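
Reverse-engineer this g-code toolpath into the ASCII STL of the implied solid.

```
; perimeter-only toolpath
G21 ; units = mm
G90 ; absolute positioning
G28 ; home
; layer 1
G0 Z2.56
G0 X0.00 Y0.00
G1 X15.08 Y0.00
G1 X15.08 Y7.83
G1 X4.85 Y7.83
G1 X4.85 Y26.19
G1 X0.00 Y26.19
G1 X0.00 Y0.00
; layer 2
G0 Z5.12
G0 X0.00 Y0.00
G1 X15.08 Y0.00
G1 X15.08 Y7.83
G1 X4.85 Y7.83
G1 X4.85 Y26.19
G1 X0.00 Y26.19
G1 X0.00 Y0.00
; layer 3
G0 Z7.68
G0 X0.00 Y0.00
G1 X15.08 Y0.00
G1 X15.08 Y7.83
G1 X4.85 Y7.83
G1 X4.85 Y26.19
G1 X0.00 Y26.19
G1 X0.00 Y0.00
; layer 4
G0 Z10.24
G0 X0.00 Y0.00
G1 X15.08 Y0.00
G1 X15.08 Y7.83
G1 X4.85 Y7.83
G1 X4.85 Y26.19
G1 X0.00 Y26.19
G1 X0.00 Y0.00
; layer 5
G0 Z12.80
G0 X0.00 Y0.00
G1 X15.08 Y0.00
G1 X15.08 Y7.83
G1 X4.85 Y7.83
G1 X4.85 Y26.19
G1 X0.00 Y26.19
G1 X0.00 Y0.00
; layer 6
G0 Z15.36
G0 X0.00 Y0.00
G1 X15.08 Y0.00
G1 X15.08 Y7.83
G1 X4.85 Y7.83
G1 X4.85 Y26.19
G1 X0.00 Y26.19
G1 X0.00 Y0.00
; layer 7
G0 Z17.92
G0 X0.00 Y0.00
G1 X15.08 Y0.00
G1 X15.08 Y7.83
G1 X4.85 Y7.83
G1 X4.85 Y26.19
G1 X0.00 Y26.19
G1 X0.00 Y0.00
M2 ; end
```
solid part
  facet normal 0.0000 0.0000 -1.0000
    outer loop
      vertex 15.08 7.83 0.00
      vertex 15.08 0.00 0.00
      vertex 0.00 0.00 0.00
    endloop
  endfacet
  facet normal 0.0000 0.0000 -1.0000
    outer loop
      vertex 4.85 7.83 0.00
      vertex 15.08 7.83 0.00
      vertex 0.00 0.00 0.00
    endloop
  endfacet
  facet normal 0.0000 0.0000 -1.0000
    outer loop
      vertex 4.85 26.19 0.00
      vertex 4.85 7.83 0.00
      vertex 0.00 0.00 0.00
    endloop
  endfacet
  facet normal 0.0000 0.0000 -1.0000
    outer loop
      vertex 0.00 26.19 0.00
      vertex 4.85 26.19 0.00
      vertex 0.00 0.00 0.00
    endloop
  endfacet
  facet normal 0.0000 0.0000 1.0000
    outer loop
      vertex 0.00 0.00 17.92
      vertex 15.08 0.00 17.92
      vertex 15.08 7.83 17.92
    endloop
  endfacet
  facet normal 0.0000 0.0000 1.0000
    outer loop
      vertex 0.00 0.00 17.92
      vertex 15.08 7.83 17.92
      vertex 4.85 7.83 17.92
    endloop
  endfacet
  facet normal 0.0000 0.0000 1.0000
    outer loop
      vertex 0.00 0.00 17.92
      vertex 4.85 7.83 17.92
      vertex 4.85 26.19 17.92
    endloop
  endfacet
  facet normal 0.0000 0.0000 1.0000
    outer loop
      vertex 0.00 0.00 17.92
      vertex 4.85 26.19 17.92
      vertex 0.00 26.19 17.92
    endloop
  endfacet
  facet normal 0.0000 -1.0000 0.0000
    outer loop
      vertex 0.00 0.00 0.00
      vertex 15.08 0.00 0.00
      vertex 15.08 0.00 17.92
    endloop
  endfacet
  facet normal 0.0000 -1.0000 0.0000
    outer loop
      vertex 0.00 0.00 0.00
      vertex 15.08 0.00 17.92
      vertex 0.00 0.00 17.92
    endloop
  endfacet
  facet normal 1.0000 0.0000 0.0000
    outer loop
      vertex 15.08 0.00 0.00
      vertex 15.08 7.83 0.00
      vertex 15.08 7.83 17.92
    endloop
  endfacet
  facet normal 1.0000 0.0000 0.0000
    outer loop
      vertex 15.08 0.00 0.00
      vertex 15.08 7.83 17.92
      vertex 15.08 0.00 17.92
    endloop
  endfacet
  facet normal 0.0000 1.0000 0.0000
    outer loop
      vertex 15.08 7.83 0.00
      vertex 4.85 7.83 0.00
      vertex 4.85 7.83 17.92
    endloop
  endfacet
  facet normal 0.0000 1.0000 0.0000
    outer loop
      vertex 15.08 7.83 0.00
      vertex 4.85 7.83 17.92
      vertex 15.08 7.83 17.92
    endloop
  endfacet
  facet normal 1.0000 0.0000 0.0000
    outer loop
      vertex 4.85 7.83 0.00
      vertex 4.85 26.19 0.00
      vertex 4.85 26.19 17.92
    endloop
  endfacet
  facet normal 1.0000 0.0000 0.0000
    outer loop
      vertex 4.85 7.83 0.00
      vertex 4.85 26.19 17.92
      vertex 4.85 7.83 17.92
    endloop
  endfacet
  facet normal 0.0000 1.0000 0.0000
    outer loop
      vertex 4.85 26.19 0.00
      vertex 0.00 26.19 0.00
      vertex 0.00 26.19 17.92
    endloop
  endfacet
  facet normal 0.0000 1.0000 0.0000
    outer loop
      vertex 4.85 26.19 0.00
      vertex 0.00 26.19 17.92
      vertex 4.85 26.19 17.92
    endloop
  endfacet
  facet normal -1.0000 0.0000 0.0000
    outer loop
      vertex 0.00 26.19 0.00
      vertex 0.00 0.00 0.00
      vertex 0.00 0.00 17.92
    endloop
  endfacet
  facet normal -1.0000 0.0000 0.0000
    outer loop
      vertex 0.00 26.19 0.00
      vertex 0.00 0.00 17.92
      vertex 0.00 26.19 17.92
    endloop
  endfacet
endsolid part

The G0 Z moves step by Δz≈2.56 mm. Every layer's G1 loop is the same polygon, so the solid is a straight extrusion of it from z=0 to z≈17.9. Closing with flat bottom and top caps and triangulating gives 20 facets — an L-shaped prism: outer 15.1 × 26.2 mm, arm thicknesses ≈ 7.83 mm (horizontal) and 4.85 mm (vertical), extruded 17.9 mm in z.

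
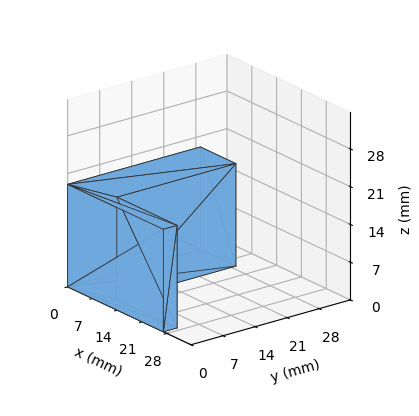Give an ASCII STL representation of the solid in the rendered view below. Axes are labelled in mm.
Reading the render: the shape is an L-shaped prism: outer 27 × 29 mm, arm thicknesses ≈ 3 mm (horizontal) and 10 mm (vertical), extruded 19 mm in z (dimensions read to the nearest mm from the axis ticks). For the STL, each face is triangulated and given an outward normal.

solid part
  facet normal 0.0000 0.0000 -1.0000
    outer loop
      vertex 27.000 3.000 0.000
      vertex 27.000 0.000 0.000
      vertex 0.000 0.000 0.000
    endloop
  endfacet
  facet normal 0.0000 0.0000 -1.0000
    outer loop
      vertex 10.000 3.000 0.000
      vertex 27.000 3.000 0.000
      vertex 0.000 0.000 0.000
    endloop
  endfacet
  facet normal 0.0000 0.0000 -1.0000
    outer loop
      vertex 10.000 29.000 0.000
      vertex 10.000 3.000 0.000
      vertex 0.000 0.000 0.000
    endloop
  endfacet
  facet normal 0.0000 0.0000 -1.0000
    outer loop
      vertex 0.000 29.000 0.000
      vertex 10.000 29.000 0.000
      vertex 0.000 0.000 0.000
    endloop
  endfacet
  facet normal 0.0000 0.0000 1.0000
    outer loop
      vertex 0.000 0.000 19.000
      vertex 27.000 0.000 19.000
      vertex 27.000 3.000 19.000
    endloop
  endfacet
  facet normal 0.0000 0.0000 1.0000
    outer loop
      vertex 0.000 0.000 19.000
      vertex 27.000 3.000 19.000
      vertex 10.000 3.000 19.000
    endloop
  endfacet
  facet normal 0.0000 0.0000 1.0000
    outer loop
      vertex 0.000 0.000 19.000
      vertex 10.000 3.000 19.000
      vertex 10.000 29.000 19.000
    endloop
  endfacet
  facet normal 0.0000 0.0000 1.0000
    outer loop
      vertex 0.000 0.000 19.000
      vertex 10.000 29.000 19.000
      vertex 0.000 29.000 19.000
    endloop
  endfacet
  facet normal 0.0000 -1.0000 0.0000
    outer loop
      vertex 0.000 0.000 0.000
      vertex 27.000 0.000 0.000
      vertex 27.000 0.000 19.000
    endloop
  endfacet
  facet normal 0.0000 -1.0000 0.0000
    outer loop
      vertex 0.000 0.000 0.000
      vertex 27.000 0.000 19.000
      vertex 0.000 0.000 19.000
    endloop
  endfacet
  facet normal 1.0000 0.0000 0.0000
    outer loop
      vertex 27.000 0.000 0.000
      vertex 27.000 3.000 0.000
      vertex 27.000 3.000 19.000
    endloop
  endfacet
  facet normal 1.0000 0.0000 0.0000
    outer loop
      vertex 27.000 0.000 0.000
      vertex 27.000 3.000 19.000
      vertex 27.000 0.000 19.000
    endloop
  endfacet
  facet normal 0.0000 1.0000 0.0000
    outer loop
      vertex 27.000 3.000 0.000
      vertex 10.000 3.000 0.000
      vertex 10.000 3.000 19.000
    endloop
  endfacet
  facet normal 0.0000 1.0000 0.0000
    outer loop
      vertex 27.000 3.000 0.000
      vertex 10.000 3.000 19.000
      vertex 27.000 3.000 19.000
    endloop
  endfacet
  facet normal 1.0000 0.0000 0.0000
    outer loop
      vertex 10.000 3.000 0.000
      vertex 10.000 29.000 0.000
      vertex 10.000 29.000 19.000
    endloop
  endfacet
  facet normal 1.0000 0.0000 0.0000
    outer loop
      vertex 10.000 3.000 0.000
      vertex 10.000 29.000 19.000
      vertex 10.000 3.000 19.000
    endloop
  endfacet
  facet normal 0.0000 1.0000 0.0000
    outer loop
      vertex 10.000 29.000 0.000
      vertex 0.000 29.000 0.000
      vertex 0.000 29.000 19.000
    endloop
  endfacet
  facet normal 0.0000 1.0000 0.0000
    outer loop
      vertex 10.000 29.000 0.000
      vertex 0.000 29.000 19.000
      vertex 10.000 29.000 19.000
    endloop
  endfacet
  facet normal -1.0000 0.0000 0.0000
    outer loop
      vertex 0.000 29.000 0.000
      vertex 0.000 0.000 0.000
      vertex 0.000 0.000 19.000
    endloop
  endfacet
  facet normal -1.0000 0.0000 0.0000
    outer loop
      vertex 0.000 29.000 0.000
      vertex 0.000 0.000 19.000
      vertex 0.000 29.000 19.000
    endloop
  endfacet
endsolid part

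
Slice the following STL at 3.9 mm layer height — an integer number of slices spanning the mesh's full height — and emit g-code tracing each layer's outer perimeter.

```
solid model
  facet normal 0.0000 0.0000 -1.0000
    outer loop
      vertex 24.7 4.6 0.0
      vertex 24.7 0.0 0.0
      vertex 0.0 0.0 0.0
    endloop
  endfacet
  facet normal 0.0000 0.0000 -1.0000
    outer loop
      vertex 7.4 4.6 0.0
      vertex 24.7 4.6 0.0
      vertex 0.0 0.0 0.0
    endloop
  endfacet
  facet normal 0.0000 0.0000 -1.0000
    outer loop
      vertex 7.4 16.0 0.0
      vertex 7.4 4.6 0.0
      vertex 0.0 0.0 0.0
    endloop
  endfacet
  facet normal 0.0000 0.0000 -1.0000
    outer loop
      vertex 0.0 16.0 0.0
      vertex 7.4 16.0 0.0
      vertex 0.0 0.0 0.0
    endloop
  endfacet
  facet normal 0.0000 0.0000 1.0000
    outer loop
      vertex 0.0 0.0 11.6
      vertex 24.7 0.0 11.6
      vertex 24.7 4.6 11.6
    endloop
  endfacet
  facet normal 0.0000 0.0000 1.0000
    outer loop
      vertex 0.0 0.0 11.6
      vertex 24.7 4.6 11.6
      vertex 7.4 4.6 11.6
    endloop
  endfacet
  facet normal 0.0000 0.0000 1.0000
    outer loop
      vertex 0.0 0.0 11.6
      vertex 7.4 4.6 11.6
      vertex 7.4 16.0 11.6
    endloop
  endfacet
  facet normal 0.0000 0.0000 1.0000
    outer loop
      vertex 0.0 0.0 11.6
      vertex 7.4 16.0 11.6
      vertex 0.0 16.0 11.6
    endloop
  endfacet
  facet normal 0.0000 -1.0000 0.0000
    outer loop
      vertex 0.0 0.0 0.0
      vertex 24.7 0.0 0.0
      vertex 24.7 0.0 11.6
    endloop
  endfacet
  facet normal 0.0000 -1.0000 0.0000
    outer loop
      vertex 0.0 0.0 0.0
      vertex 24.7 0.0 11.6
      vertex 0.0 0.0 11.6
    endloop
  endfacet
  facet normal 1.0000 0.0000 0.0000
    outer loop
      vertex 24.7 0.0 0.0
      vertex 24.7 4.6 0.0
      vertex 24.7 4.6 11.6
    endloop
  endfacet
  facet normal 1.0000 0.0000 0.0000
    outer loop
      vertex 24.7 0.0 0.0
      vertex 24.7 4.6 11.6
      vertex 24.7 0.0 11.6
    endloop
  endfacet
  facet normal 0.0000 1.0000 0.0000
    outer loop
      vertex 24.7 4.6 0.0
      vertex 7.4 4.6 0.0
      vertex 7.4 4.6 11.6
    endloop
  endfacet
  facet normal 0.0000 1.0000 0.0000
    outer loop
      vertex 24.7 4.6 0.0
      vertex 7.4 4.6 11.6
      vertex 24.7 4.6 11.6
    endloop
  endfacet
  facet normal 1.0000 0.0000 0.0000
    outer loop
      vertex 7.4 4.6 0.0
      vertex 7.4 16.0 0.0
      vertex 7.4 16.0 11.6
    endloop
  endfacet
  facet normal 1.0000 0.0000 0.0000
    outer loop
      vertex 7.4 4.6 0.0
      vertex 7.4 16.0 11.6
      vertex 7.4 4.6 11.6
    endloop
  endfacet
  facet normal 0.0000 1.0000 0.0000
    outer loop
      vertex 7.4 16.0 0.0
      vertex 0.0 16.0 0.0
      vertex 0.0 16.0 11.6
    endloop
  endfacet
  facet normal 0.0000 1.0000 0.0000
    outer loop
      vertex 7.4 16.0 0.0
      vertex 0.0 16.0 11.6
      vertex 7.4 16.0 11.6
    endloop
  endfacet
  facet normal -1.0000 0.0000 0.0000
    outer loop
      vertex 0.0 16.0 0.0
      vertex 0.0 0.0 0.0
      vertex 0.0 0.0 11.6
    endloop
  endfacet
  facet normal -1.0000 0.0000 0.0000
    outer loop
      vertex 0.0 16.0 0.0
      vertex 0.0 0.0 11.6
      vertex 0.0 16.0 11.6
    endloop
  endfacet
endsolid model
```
; perimeter-only toolpath
G21 ; units = mm
G90 ; absolute positioning
G28 ; home
; layer 1
G0 Z3.9
G0 X0.0 Y0.0
G1 X24.7 Y0.0
G1 X24.7 Y4.6
G1 X7.4 Y4.6
G1 X7.4 Y16.0
G1 X0.0 Y16.0
G1 X0.0 Y0.0
; layer 2
G0 Z7.7
G0 X0.0 Y0.0
G1 X24.7 Y0.0
G1 X24.7 Y4.6
G1 X7.4 Y4.6
G1 X7.4 Y16.0
G1 X0.0 Y16.0
G1 X0.0 Y0.0
; layer 3
G0 Z11.6
G0 X0.0 Y0.0
G1 X24.7 Y0.0
G1 X24.7 Y4.6
G1 X7.4 Y4.6
G1 X7.4 Y16.0
G1 X0.0 Y16.0
G1 X0.0 Y0.0
M2 ; end

The solid is an L-shaped prism: outer 24.7 × 16 mm, arm thicknesses ≈ 4.6 mm (horizontal) and 7.4 mm (vertical), extruded 11.6 mm in z. Slicing at Δz = 3.9 mm — 3 equal slices spanning the solid's height, so layer i sits at z = i·h/3 — gives 3 non-empty perimeters. Each is a 6-segment closed polygon; G0 lifts to the layer z and rapids to the start vertex, then G1 traces the edges.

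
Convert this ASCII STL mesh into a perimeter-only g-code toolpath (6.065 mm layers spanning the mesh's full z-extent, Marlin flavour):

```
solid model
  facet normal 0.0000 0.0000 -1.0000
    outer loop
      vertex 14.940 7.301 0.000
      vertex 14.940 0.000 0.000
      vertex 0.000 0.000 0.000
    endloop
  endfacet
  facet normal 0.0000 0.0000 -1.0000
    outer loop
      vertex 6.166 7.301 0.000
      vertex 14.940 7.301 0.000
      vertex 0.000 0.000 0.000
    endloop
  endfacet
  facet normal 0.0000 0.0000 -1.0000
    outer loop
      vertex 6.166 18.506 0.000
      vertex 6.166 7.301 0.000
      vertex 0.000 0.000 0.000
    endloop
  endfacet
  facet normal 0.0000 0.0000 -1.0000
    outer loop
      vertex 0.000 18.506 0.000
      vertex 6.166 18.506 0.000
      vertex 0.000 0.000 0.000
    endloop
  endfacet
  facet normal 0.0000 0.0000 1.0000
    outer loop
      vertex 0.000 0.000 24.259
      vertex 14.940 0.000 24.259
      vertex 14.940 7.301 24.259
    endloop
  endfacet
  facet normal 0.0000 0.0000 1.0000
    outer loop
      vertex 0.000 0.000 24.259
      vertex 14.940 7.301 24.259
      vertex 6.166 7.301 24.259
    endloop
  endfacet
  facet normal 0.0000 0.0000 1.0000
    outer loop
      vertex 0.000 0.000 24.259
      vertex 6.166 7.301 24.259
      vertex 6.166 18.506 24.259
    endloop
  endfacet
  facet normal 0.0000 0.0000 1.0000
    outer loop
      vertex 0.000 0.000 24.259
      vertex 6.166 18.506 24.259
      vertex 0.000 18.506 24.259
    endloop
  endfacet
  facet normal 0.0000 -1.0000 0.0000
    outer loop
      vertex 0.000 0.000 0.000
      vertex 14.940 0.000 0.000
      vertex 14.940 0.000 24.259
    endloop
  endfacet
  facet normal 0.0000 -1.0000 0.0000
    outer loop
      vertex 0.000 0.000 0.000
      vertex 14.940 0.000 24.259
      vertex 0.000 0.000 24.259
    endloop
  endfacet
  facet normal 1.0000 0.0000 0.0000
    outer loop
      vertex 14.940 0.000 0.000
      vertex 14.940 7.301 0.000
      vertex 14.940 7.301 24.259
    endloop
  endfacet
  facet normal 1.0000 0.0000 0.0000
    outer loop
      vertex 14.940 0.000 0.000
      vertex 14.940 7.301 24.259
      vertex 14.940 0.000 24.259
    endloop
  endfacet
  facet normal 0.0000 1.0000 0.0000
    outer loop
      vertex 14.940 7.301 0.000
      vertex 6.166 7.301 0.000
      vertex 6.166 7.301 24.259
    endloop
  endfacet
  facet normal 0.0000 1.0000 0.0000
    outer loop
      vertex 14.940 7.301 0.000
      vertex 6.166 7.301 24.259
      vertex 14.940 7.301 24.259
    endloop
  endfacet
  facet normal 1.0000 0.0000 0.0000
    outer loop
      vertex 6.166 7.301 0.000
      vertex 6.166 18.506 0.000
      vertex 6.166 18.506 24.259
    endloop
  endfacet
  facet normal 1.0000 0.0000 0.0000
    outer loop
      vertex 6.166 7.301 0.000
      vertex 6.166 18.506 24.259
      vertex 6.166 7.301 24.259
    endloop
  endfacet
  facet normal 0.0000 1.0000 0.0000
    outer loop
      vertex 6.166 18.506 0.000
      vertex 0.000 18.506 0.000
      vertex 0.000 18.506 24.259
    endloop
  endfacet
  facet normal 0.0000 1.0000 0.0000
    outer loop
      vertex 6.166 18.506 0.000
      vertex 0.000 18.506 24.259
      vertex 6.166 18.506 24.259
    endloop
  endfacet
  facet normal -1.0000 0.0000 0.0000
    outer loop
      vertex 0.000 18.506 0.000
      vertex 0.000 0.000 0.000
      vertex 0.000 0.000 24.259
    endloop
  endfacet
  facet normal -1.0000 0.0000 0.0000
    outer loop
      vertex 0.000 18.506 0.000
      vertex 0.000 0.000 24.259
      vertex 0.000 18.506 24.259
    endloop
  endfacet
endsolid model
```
; perimeter-only toolpath
G21 ; units = mm
G90 ; absolute positioning
G28 ; home
; layer 1
G0 Z6.065
G0 X0.000 Y0.000
G1 X14.940 Y0.000
G1 X14.940 Y7.301
G1 X6.166 Y7.301
G1 X6.166 Y18.506
G1 X0.000 Y18.506
G1 X0.000 Y0.000
; layer 2
G0 Z12.130
G0 X0.000 Y0.000
G1 X14.940 Y0.000
G1 X14.940 Y7.301
G1 X6.166 Y7.301
G1 X6.166 Y18.506
G1 X0.000 Y18.506
G1 X0.000 Y0.000
; layer 3
G0 Z18.194
G0 X0.000 Y0.000
G1 X14.940 Y0.000
G1 X14.940 Y7.301
G1 X6.166 Y7.301
G1 X6.166 Y18.506
G1 X0.000 Y18.506
G1 X0.000 Y0.000
; layer 4
G0 Z24.259
G0 X0.000 Y0.000
G1 X14.940 Y0.000
G1 X14.940 Y7.301
G1 X6.166 Y7.301
G1 X6.166 Y18.506
G1 X0.000 Y18.506
G1 X0.000 Y0.000
M2 ; end

The solid is an L-shaped prism: outer 14.9 × 18.5 mm, arm thicknesses ≈ 7.3 mm (horizontal) and 6.17 mm (vertical), extruded 24.3 mm in z. Slicing at Δz = 6.065 mm — 4 equal slices spanning the solid's height, so layer i sits at z = i·h/4 — gives 4 non-empty perimeters. Each is a 6-segment closed polygon; G0 lifts to the layer z and rapids to the start vertex, then G1 traces the edges.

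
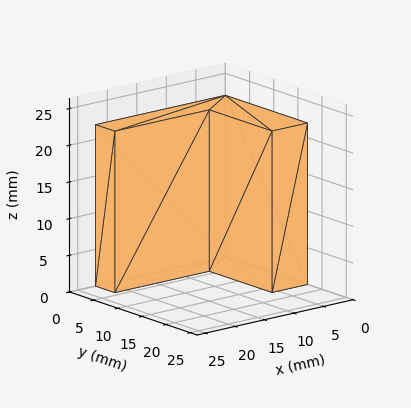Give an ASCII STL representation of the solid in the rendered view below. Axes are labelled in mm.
Reading the render: the shape is an L-shaped prism: outer 22 × 17 mm, arm thicknesses ≈ 4 mm (horizontal) and 6 mm (vertical), extruded 22 mm in z (dimensions read to the nearest mm from the axis ticks). For the STL, each face is triangulated and given an outward normal.

solid part
  facet normal 0.0000 0.0000 -1.0000
    outer loop
      vertex 22.00 4.00 0.00
      vertex 22.00 0.00 0.00
      vertex 0.00 0.00 0.00
    endloop
  endfacet
  facet normal 0.0000 0.0000 -1.0000
    outer loop
      vertex 6.00 4.00 0.00
      vertex 22.00 4.00 0.00
      vertex 0.00 0.00 0.00
    endloop
  endfacet
  facet normal 0.0000 0.0000 -1.0000
    outer loop
      vertex 6.00 17.00 0.00
      vertex 6.00 4.00 0.00
      vertex 0.00 0.00 0.00
    endloop
  endfacet
  facet normal 0.0000 0.0000 -1.0000
    outer loop
      vertex 0.00 17.00 0.00
      vertex 6.00 17.00 0.00
      vertex 0.00 0.00 0.00
    endloop
  endfacet
  facet normal 0.0000 0.0000 1.0000
    outer loop
      vertex 0.00 0.00 22.00
      vertex 22.00 0.00 22.00
      vertex 22.00 4.00 22.00
    endloop
  endfacet
  facet normal 0.0000 0.0000 1.0000
    outer loop
      vertex 0.00 0.00 22.00
      vertex 22.00 4.00 22.00
      vertex 6.00 4.00 22.00
    endloop
  endfacet
  facet normal 0.0000 0.0000 1.0000
    outer loop
      vertex 0.00 0.00 22.00
      vertex 6.00 4.00 22.00
      vertex 6.00 17.00 22.00
    endloop
  endfacet
  facet normal 0.0000 0.0000 1.0000
    outer loop
      vertex 0.00 0.00 22.00
      vertex 6.00 17.00 22.00
      vertex 0.00 17.00 22.00
    endloop
  endfacet
  facet normal 0.0000 -1.0000 0.0000
    outer loop
      vertex 0.00 0.00 0.00
      vertex 22.00 0.00 0.00
      vertex 22.00 0.00 22.00
    endloop
  endfacet
  facet normal 0.0000 -1.0000 0.0000
    outer loop
      vertex 0.00 0.00 0.00
      vertex 22.00 0.00 22.00
      vertex 0.00 0.00 22.00
    endloop
  endfacet
  facet normal 1.0000 0.0000 0.0000
    outer loop
      vertex 22.00 0.00 0.00
      vertex 22.00 4.00 0.00
      vertex 22.00 4.00 22.00
    endloop
  endfacet
  facet normal 1.0000 0.0000 0.0000
    outer loop
      vertex 22.00 0.00 0.00
      vertex 22.00 4.00 22.00
      vertex 22.00 0.00 22.00
    endloop
  endfacet
  facet normal 0.0000 1.0000 0.0000
    outer loop
      vertex 22.00 4.00 0.00
      vertex 6.00 4.00 0.00
      vertex 6.00 4.00 22.00
    endloop
  endfacet
  facet normal 0.0000 1.0000 0.0000
    outer loop
      vertex 22.00 4.00 0.00
      vertex 6.00 4.00 22.00
      vertex 22.00 4.00 22.00
    endloop
  endfacet
  facet normal 1.0000 0.0000 0.0000
    outer loop
      vertex 6.00 4.00 0.00
      vertex 6.00 17.00 0.00
      vertex 6.00 17.00 22.00
    endloop
  endfacet
  facet normal 1.0000 0.0000 0.0000
    outer loop
      vertex 6.00 4.00 0.00
      vertex 6.00 17.00 22.00
      vertex 6.00 4.00 22.00
    endloop
  endfacet
  facet normal 0.0000 1.0000 0.0000
    outer loop
      vertex 6.00 17.00 0.00
      vertex 0.00 17.00 0.00
      vertex 0.00 17.00 22.00
    endloop
  endfacet
  facet normal 0.0000 1.0000 0.0000
    outer loop
      vertex 6.00 17.00 0.00
      vertex 0.00 17.00 22.00
      vertex 6.00 17.00 22.00
    endloop
  endfacet
  facet normal -1.0000 0.0000 0.0000
    outer loop
      vertex 0.00 17.00 0.00
      vertex 0.00 0.00 0.00
      vertex 0.00 0.00 22.00
    endloop
  endfacet
  facet normal -1.0000 0.0000 0.0000
    outer loop
      vertex 0.00 17.00 0.00
      vertex 0.00 0.00 22.00
      vertex 0.00 17.00 22.00
    endloop
  endfacet
endsolid part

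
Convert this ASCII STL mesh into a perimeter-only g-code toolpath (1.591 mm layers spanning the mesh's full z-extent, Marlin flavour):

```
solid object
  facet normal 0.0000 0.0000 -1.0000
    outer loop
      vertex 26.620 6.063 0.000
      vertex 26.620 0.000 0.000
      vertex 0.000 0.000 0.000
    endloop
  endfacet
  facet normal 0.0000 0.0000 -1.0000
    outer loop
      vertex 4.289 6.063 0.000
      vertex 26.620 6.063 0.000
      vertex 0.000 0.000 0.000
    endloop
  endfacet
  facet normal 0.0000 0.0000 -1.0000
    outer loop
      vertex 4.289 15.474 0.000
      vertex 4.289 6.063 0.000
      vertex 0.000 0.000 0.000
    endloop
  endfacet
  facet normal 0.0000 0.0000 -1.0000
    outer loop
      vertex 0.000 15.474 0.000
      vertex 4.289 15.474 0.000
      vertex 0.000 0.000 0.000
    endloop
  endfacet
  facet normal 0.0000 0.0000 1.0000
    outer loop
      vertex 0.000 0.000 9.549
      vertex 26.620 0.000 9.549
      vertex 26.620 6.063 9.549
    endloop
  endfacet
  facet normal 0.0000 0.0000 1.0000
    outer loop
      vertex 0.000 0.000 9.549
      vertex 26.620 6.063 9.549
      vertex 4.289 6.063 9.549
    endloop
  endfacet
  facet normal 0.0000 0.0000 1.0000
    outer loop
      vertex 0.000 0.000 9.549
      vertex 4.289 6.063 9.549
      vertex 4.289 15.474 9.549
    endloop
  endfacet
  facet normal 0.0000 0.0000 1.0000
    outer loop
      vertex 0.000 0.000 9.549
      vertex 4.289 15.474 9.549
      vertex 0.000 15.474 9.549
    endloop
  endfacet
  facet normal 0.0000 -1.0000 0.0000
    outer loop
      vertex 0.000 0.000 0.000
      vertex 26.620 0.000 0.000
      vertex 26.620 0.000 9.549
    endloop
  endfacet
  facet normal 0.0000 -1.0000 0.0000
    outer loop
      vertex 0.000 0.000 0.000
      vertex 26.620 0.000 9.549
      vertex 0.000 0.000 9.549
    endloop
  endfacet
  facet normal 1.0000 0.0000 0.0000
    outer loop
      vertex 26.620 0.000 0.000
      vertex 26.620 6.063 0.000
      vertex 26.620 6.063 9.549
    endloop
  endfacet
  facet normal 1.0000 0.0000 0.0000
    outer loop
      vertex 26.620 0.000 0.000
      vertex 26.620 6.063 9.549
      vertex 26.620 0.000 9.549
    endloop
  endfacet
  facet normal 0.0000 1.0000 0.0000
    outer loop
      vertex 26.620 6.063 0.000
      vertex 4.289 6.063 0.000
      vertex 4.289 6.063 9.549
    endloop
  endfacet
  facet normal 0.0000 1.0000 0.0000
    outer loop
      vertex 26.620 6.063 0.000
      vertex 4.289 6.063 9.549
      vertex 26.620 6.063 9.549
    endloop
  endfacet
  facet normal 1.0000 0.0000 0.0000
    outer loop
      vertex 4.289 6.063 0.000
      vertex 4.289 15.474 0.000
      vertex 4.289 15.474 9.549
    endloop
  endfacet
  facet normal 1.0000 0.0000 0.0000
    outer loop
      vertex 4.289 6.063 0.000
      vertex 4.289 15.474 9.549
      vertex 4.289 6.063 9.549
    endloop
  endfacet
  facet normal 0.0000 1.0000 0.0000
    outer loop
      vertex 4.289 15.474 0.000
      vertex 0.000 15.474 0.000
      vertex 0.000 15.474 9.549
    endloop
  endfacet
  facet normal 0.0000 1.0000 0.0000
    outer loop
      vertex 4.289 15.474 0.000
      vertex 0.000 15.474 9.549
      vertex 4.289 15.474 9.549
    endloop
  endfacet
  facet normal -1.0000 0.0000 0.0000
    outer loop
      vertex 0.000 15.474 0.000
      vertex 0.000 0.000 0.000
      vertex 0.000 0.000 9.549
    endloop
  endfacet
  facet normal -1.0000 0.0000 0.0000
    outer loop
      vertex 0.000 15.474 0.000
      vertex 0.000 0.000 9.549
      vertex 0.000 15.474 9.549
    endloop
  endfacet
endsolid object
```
; perimeter-only toolpath
G21 ; units = mm
G90 ; absolute positioning
G28 ; home
; layer 1
G0 Z1.591
G0 X0.000 Y0.000
G1 X26.620 Y0.000
G1 X26.620 Y6.063
G1 X4.289 Y6.063
G1 X4.289 Y15.474
G1 X0.000 Y15.474
G1 X0.000 Y0.000
; layer 2
G0 Z3.183
G0 X0.000 Y0.000
G1 X26.620 Y0.000
G1 X26.620 Y6.063
G1 X4.289 Y6.063
G1 X4.289 Y15.474
G1 X0.000 Y15.474
G1 X0.000 Y0.000
; layer 3
G0 Z4.774
G0 X0.000 Y0.000
G1 X26.620 Y0.000
G1 X26.620 Y6.063
G1 X4.289 Y6.063
G1 X4.289 Y15.474
G1 X0.000 Y15.474
G1 X0.000 Y0.000
; layer 4
G0 Z6.366
G0 X0.000 Y0.000
G1 X26.620 Y0.000
G1 X26.620 Y6.063
G1 X4.289 Y6.063
G1 X4.289 Y15.474
G1 X0.000 Y15.474
G1 X0.000 Y0.000
; layer 5
G0 Z7.957
G0 X0.000 Y0.000
G1 X26.620 Y0.000
G1 X26.620 Y6.063
G1 X4.289 Y6.063
G1 X4.289 Y15.474
G1 X0.000 Y15.474
G1 X0.000 Y0.000
; layer 6
G0 Z9.549
G0 X0.000 Y0.000
G1 X26.620 Y0.000
G1 X26.620 Y6.063
G1 X4.289 Y6.063
G1 X4.289 Y15.474
G1 X0.000 Y15.474
G1 X0.000 Y0.000
M2 ; end

The solid is an L-shaped prism: outer 26.6 × 15.5 mm, arm thicknesses ≈ 6.06 mm (horizontal) and 4.29 mm (vertical), extruded 9.55 mm in z. Slicing at Δz = 1.591 mm — 6 equal slices spanning the solid's height, so layer i sits at z = i·h/6 — gives 6 non-empty perimeters. Each is a 6-segment closed polygon; G0 lifts to the layer z and rapids to the start vertex, then G1 traces the edges.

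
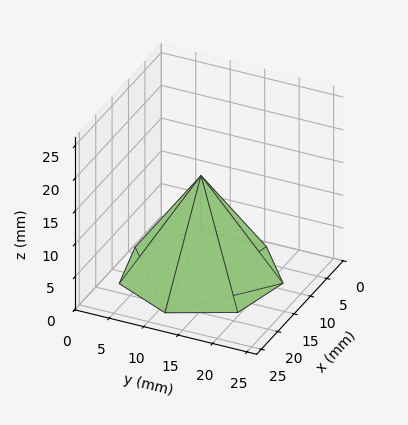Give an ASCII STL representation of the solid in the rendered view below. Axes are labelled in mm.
Reading the render: the shape is a regular 7-sided pyramid, base circumscribed radius ≈ 11 mm, apex at z ≈ 15 mm (dimensions read to the nearest mm from the axis ticks). For the STL, each face is triangulated and given an outward normal.

solid part
  facet normal 0.0000 0.0000 -1.0000
    outer loop
      vertex 8.552 21.724 0.000
      vertex 17.858 19.600 0.000
      vertex 22.000 11.000 0.000
    endloop
  endfacet
  facet normal 0.0000 0.0000 -1.0000
    outer loop
      vertex 1.089 15.773 0.000
      vertex 8.552 21.724 0.000
      vertex 22.000 11.000 0.000
    endloop
  endfacet
  facet normal 0.0000 0.0000 -1.0000
    outer loop
      vertex 1.089 6.227 0.000
      vertex 1.089 15.773 0.000
      vertex 22.000 11.000 0.000
    endloop
  endfacet
  facet normal 0.0000 0.0000 -1.0000
    outer loop
      vertex 8.552 0.276 0.000
      vertex 1.089 6.227 0.000
      vertex 22.000 11.000 0.000
    endloop
  endfacet
  facet normal 0.0000 0.0000 -1.0000
    outer loop
      vertex 17.858 2.400 0.000
      vertex 8.552 0.276 0.000
      vertex 22.000 11.000 0.000
    endloop
  endfacet
  facet normal 0.7517 0.3620 0.5512
    outer loop
      vertex 22.000 11.000 0.000
      vertex 17.858 19.600 0.000
      vertex 11.000 11.000 15.000
    endloop
  endfacet
  facet normal 0.1857 0.8134 0.5512
    outer loop
      vertex 17.858 19.600 0.000
      vertex 8.552 21.724 0.000
      vertex 11.000 11.000 15.000
    endloop
  endfacet
  facet normal -0.5202 0.6523 0.5513
    outer loop
      vertex 8.552 21.724 0.000
      vertex 1.089 15.773 0.000
      vertex 11.000 11.000 15.000
    endloop
  endfacet
  facet normal -0.8343 0.0000 0.5513
    outer loop
      vertex 1.089 15.773 0.000
      vertex 1.089 6.227 0.000
      vertex 11.000 11.000 15.000
    endloop
  endfacet
  facet normal -0.5202 -0.6523 0.5513
    outer loop
      vertex 1.089 6.227 0.000
      vertex 8.552 0.276 0.000
      vertex 11.000 11.000 15.000
    endloop
  endfacet
  facet normal 0.1857 -0.8134 0.5512
    outer loop
      vertex 8.552 0.276 0.000
      vertex 17.858 2.400 0.000
      vertex 11.000 11.000 15.000
    endloop
  endfacet
  facet normal 0.7517 -0.3620 0.5512
    outer loop
      vertex 17.858 2.400 0.000
      vertex 22.000 11.000 0.000
      vertex 11.000 11.000 15.000
    endloop
  endfacet
endsolid part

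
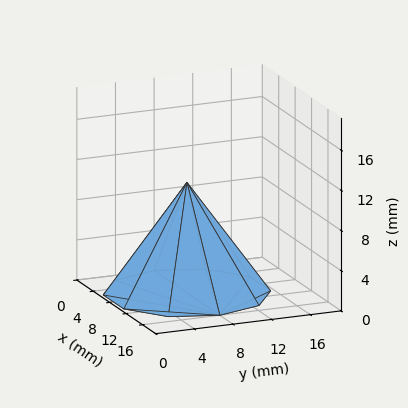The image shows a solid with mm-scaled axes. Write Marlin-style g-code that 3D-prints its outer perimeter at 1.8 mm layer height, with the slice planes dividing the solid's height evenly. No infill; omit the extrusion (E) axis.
Reading the render: the shape is a regular 10-sided pyramid, base circumscribed radius ≈ 8 mm, apex at z ≈ 11 mm (dimensions read to the nearest mm from the axis ticks). For the g-code, the solid's height is divided into equal slices at the stated Δz and each level perimeter traced with G1 moves after a G0 lift.

; perimeter-only toolpath
G21 ; units = mm
G90 ; absolute positioning
G28 ; home
; layer 1
G0 Z1.8
G0 X14.7 Y8.0
G1 X13.4 Y11.9
G1 X10.1 Y14.3
G1 X5.9 Y14.3
G1 X2.6 Y11.9
G1 X1.3 Y8.0
G1 X2.6 Y4.1
G1 X5.9 Y1.7
G1 X10.1 Y1.7
G1 X13.4 Y4.1
G1 X14.7 Y8.0
; layer 2
G0 Z3.7
G0 X13.3 Y8.0
G1 X12.3 Y11.1
G1 X9.7 Y13.1
G1 X6.3 Y13.1
G1 X3.7 Y11.1
G1 X2.7 Y8.0
G1 X3.7 Y4.9
G1 X6.3 Y2.9
G1 X9.7 Y2.9
G1 X12.3 Y4.9
G1 X13.3 Y8.0
; layer 3
G0 Z5.5
G0 X12.0 Y8.0
G1 X11.2 Y10.3
G1 X9.2 Y11.8
G1 X6.8 Y11.8
G1 X4.8 Y10.3
G1 X4.0 Y8.0
G1 X4.8 Y5.7
G1 X6.8 Y4.2
G1 X9.2 Y4.2
G1 X11.2 Y5.7
G1 X12.0 Y8.0
; layer 4
G0 Z7.3
G0 X10.7 Y8.0
G1 X10.2 Y9.6
G1 X8.8 Y10.5
G1 X7.2 Y10.5
G1 X5.8 Y9.6
G1 X5.3 Y8.0
G1 X5.8 Y6.4
G1 X7.2 Y5.5
G1 X8.8 Y5.5
G1 X10.2 Y6.4
G1 X10.7 Y8.0
; layer 5
G0 Z9.2
G0 X9.3 Y8.0
G1 X9.1 Y8.8
G1 X8.4 Y9.3
G1 X7.6 Y9.3
G1 X6.9 Y8.8
G1 X6.7 Y8.0
G1 X6.9 Y7.2
G1 X7.6 Y6.7
G1 X8.4 Y6.7
G1 X9.1 Y7.2
G1 X9.3 Y8.0
M2 ; end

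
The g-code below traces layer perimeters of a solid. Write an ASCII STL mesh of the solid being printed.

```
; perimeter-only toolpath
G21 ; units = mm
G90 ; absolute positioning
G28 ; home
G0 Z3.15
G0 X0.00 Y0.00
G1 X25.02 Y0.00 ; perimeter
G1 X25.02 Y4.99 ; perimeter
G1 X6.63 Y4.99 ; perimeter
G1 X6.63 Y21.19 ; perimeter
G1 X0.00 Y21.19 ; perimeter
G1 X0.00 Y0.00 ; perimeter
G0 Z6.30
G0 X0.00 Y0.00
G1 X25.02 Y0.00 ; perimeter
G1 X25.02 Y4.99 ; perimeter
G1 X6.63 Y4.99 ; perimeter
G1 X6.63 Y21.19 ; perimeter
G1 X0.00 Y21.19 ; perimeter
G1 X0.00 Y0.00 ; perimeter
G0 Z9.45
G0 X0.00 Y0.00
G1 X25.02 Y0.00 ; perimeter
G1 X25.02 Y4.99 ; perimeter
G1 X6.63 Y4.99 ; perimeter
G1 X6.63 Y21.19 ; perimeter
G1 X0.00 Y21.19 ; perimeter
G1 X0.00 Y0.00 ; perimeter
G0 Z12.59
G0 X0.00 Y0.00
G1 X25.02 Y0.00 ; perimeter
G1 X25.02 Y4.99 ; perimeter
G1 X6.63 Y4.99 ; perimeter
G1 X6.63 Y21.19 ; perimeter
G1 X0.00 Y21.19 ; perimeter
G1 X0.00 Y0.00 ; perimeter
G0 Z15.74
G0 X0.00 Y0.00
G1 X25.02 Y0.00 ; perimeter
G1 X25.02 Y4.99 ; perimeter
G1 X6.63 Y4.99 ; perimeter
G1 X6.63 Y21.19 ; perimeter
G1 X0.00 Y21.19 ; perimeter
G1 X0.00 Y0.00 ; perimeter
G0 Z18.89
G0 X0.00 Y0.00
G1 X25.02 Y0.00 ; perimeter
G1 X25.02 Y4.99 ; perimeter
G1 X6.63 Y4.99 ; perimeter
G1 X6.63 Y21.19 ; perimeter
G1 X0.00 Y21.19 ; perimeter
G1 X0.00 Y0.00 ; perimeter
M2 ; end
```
solid part
  facet normal 0.0000 0.0000 -1.0000
    outer loop
      vertex 25.02 4.99 0.00
      vertex 25.02 0.00 0.00
      vertex 0.00 0.00 0.00
    endloop
  endfacet
  facet normal 0.0000 0.0000 -1.0000
    outer loop
      vertex 6.63 4.99 0.00
      vertex 25.02 4.99 0.00
      vertex 0.00 0.00 0.00
    endloop
  endfacet
  facet normal 0.0000 0.0000 -1.0000
    outer loop
      vertex 6.63 21.19 0.00
      vertex 6.63 4.99 0.00
      vertex 0.00 0.00 0.00
    endloop
  endfacet
  facet normal 0.0000 0.0000 -1.0000
    outer loop
      vertex 0.00 21.19 0.00
      vertex 6.63 21.19 0.00
      vertex 0.00 0.00 0.00
    endloop
  endfacet
  facet normal 0.0000 0.0000 1.0000
    outer loop
      vertex 0.00 0.00 18.89
      vertex 25.02 0.00 18.89
      vertex 25.02 4.99 18.89
    endloop
  endfacet
  facet normal 0.0000 0.0000 1.0000
    outer loop
      vertex 0.00 0.00 18.89
      vertex 25.02 4.99 18.89
      vertex 6.63 4.99 18.89
    endloop
  endfacet
  facet normal 0.0000 0.0000 1.0000
    outer loop
      vertex 0.00 0.00 18.89
      vertex 6.63 4.99 18.89
      vertex 6.63 21.19 18.89
    endloop
  endfacet
  facet normal 0.0000 0.0000 1.0000
    outer loop
      vertex 0.00 0.00 18.89
      vertex 6.63 21.19 18.89
      vertex 0.00 21.19 18.89
    endloop
  endfacet
  facet normal 0.0000 -1.0000 0.0000
    outer loop
      vertex 0.00 0.00 0.00
      vertex 25.02 0.00 0.00
      vertex 25.02 0.00 18.89
    endloop
  endfacet
  facet normal 0.0000 -1.0000 0.0000
    outer loop
      vertex 0.00 0.00 0.00
      vertex 25.02 0.00 18.89
      vertex 0.00 0.00 18.89
    endloop
  endfacet
  facet normal 1.0000 0.0000 0.0000
    outer loop
      vertex 25.02 0.00 0.00
      vertex 25.02 4.99 0.00
      vertex 25.02 4.99 18.89
    endloop
  endfacet
  facet normal 1.0000 0.0000 0.0000
    outer loop
      vertex 25.02 0.00 0.00
      vertex 25.02 4.99 18.89
      vertex 25.02 0.00 18.89
    endloop
  endfacet
  facet normal 0.0000 1.0000 0.0000
    outer loop
      vertex 25.02 4.99 0.00
      vertex 6.63 4.99 0.00
      vertex 6.63 4.99 18.89
    endloop
  endfacet
  facet normal 0.0000 1.0000 0.0000
    outer loop
      vertex 25.02 4.99 0.00
      vertex 6.63 4.99 18.89
      vertex 25.02 4.99 18.89
    endloop
  endfacet
  facet normal 1.0000 0.0000 0.0000
    outer loop
      vertex 6.63 4.99 0.00
      vertex 6.63 21.19 0.00
      vertex 6.63 21.19 18.89
    endloop
  endfacet
  facet normal 1.0000 0.0000 0.0000
    outer loop
      vertex 6.63 4.99 0.00
      vertex 6.63 21.19 18.89
      vertex 6.63 4.99 18.89
    endloop
  endfacet
  facet normal 0.0000 1.0000 0.0000
    outer loop
      vertex 6.63 21.19 0.00
      vertex 0.00 21.19 0.00
      vertex 0.00 21.19 18.89
    endloop
  endfacet
  facet normal 0.0000 1.0000 0.0000
    outer loop
      vertex 6.63 21.19 0.00
      vertex 0.00 21.19 18.89
      vertex 6.63 21.19 18.89
    endloop
  endfacet
  facet normal -1.0000 0.0000 0.0000
    outer loop
      vertex 0.00 21.19 0.00
      vertex 0.00 0.00 0.00
      vertex 0.00 0.00 18.89
    endloop
  endfacet
  facet normal -1.0000 0.0000 0.0000
    outer loop
      vertex 0.00 21.19 0.00
      vertex 0.00 0.00 18.89
      vertex 0.00 21.19 18.89
    endloop
  endfacet
endsolid part

The G0 Z moves step by Δz≈3.15 mm. Every layer's G1 loop is the same polygon, so the solid is a straight extrusion of it from z=0 to z≈18.9. Closing with flat bottom and top caps and triangulating gives 20 facets — an L-shaped prism: outer 25 × 21.2 mm, arm thicknesses ≈ 4.99 mm (horizontal) and 6.63 mm (vertical), extruded 18.9 mm in z.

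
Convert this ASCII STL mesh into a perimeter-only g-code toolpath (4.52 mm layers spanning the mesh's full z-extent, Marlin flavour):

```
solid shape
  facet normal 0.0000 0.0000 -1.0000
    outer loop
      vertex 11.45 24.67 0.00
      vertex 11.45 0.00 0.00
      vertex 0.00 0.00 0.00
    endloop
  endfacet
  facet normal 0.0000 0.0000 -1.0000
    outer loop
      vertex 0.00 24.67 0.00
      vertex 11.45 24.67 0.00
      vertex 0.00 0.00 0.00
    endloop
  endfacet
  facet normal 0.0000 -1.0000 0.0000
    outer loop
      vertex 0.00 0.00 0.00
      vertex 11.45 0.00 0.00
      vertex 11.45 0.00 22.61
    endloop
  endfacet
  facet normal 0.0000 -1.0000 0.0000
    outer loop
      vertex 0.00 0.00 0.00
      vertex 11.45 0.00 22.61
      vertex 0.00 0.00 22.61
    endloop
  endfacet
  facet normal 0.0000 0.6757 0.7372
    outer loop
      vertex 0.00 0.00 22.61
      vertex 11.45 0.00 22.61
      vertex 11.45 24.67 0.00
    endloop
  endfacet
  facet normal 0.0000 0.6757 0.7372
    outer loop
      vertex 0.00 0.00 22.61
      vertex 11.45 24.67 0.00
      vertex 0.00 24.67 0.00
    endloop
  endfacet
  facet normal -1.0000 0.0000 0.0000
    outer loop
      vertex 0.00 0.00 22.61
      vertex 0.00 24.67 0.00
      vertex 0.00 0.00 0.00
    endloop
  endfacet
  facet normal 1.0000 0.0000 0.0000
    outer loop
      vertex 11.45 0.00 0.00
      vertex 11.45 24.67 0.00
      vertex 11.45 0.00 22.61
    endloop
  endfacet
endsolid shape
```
; perimeter-only toolpath
G21 ; units = mm
G90 ; absolute positioning
G28 ; home
; layer 1
G0 Z4.52
G0 X0.00 Y0.00
G1 X11.45 Y0.00
G1 X11.45 Y19.74
G1 X0.00 Y19.74
G1 X0.00 Y0.00
; layer 2
G0 Z9.04
G0 X0.00 Y0.00
G1 X11.45 Y0.00
G1 X11.45 Y14.80
G1 X0.00 Y14.80
G1 X0.00 Y0.00
; layer 3
G0 Z13.57
G0 X0.00 Y0.00
G1 X11.45 Y0.00
G1 X11.45 Y9.87
G1 X0.00 Y9.87
G1 X0.00 Y0.00
; layer 4
G0 Z18.09
G0 X0.00 Y0.00
G1 X11.45 Y0.00
G1 X11.45 Y4.93
G1 X0.00 Y4.93
G1 X0.00 Y0.00
M2 ; end

The solid is a wedge (ramp): 11.4 × 24.7 mm base, rising to 22.6 mm along the y=0 edge and sloping linearly to z=0 at y=24.7. Slicing at Δz = 4.52 mm — 5 equal slices spanning the solid's height, so layer i sits at z = i·h/5 — gives 4 non-empty perimeters. Each is a 4-segment closed polygon; G0 lifts to the layer z and rapids to the start vertex, then G1 traces the edges. The cross-section shrinks linearly with z (the slice at the apex is degenerate and omitted).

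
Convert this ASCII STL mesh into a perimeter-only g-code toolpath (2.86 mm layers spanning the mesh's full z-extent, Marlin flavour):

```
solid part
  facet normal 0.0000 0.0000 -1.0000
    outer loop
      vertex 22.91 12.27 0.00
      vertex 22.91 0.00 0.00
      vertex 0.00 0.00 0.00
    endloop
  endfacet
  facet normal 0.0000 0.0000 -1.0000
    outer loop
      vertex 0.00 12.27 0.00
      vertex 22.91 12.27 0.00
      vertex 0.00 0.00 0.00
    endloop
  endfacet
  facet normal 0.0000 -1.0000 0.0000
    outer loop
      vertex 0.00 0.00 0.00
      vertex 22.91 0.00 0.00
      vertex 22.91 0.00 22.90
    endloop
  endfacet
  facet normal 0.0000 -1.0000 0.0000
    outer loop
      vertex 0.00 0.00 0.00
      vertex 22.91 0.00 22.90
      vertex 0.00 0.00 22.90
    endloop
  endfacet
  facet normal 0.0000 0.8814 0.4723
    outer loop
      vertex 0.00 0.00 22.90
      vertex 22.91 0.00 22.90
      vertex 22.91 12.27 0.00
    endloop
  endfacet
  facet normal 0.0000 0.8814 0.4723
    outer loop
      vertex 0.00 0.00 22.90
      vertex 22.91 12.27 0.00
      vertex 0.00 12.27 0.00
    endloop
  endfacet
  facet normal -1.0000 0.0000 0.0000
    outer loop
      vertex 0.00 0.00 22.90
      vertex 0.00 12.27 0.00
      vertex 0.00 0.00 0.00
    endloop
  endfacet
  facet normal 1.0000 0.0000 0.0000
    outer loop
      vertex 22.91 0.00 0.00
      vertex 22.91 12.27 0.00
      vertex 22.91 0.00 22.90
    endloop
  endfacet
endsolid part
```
; perimeter-only toolpath
G21 ; units = mm
G90 ; absolute positioning
G28 ; home
; layer 1
G0 Z2.86
G0 X0.00 Y0.00
G1 X22.91 Y0.00
G1 X22.91 Y10.74
G1 X0.00 Y10.74
G1 X0.00 Y0.00
; layer 2
G0 Z5.72
G0 X0.00 Y0.00
G1 X22.91 Y0.00
G1 X22.91 Y9.20
G1 X0.00 Y9.20
G1 X0.00 Y0.00
; layer 3
G0 Z8.59
G0 X0.00 Y0.00
G1 X22.91 Y0.00
G1 X22.91 Y7.67
G1 X0.00 Y7.67
G1 X0.00 Y0.00
; layer 4
G0 Z11.45
G0 X0.00 Y0.00
G1 X22.91 Y0.00
G1 X22.91 Y6.13
G1 X0.00 Y6.13
G1 X0.00 Y0.00
; layer 5
G0 Z14.31
G0 X0.00 Y0.00
G1 X22.91 Y0.00
G1 X22.91 Y4.60
G1 X0.00 Y4.60
G1 X0.00 Y0.00
; layer 6
G0 Z17.17
G0 X0.00 Y0.00
G1 X22.91 Y0.00
G1 X22.91 Y3.07
G1 X0.00 Y3.07
G1 X0.00 Y0.00
; layer 7
G0 Z20.04
G0 X0.00 Y0.00
G1 X22.91 Y0.00
G1 X22.91 Y1.53
G1 X0.00 Y1.53
G1 X0.00 Y0.00
M2 ; end

The solid is a wedge (ramp): 22.9 × 12.3 mm base, rising to 22.9 mm along the y=0 edge and sloping linearly to z=0 at y=12.3. Slicing at Δz = 2.86 mm — 8 equal slices spanning the solid's height, so layer i sits at z = i·h/8 — gives 7 non-empty perimeters. Each is a 4-segment closed polygon; G0 lifts to the layer z and rapids to the start vertex, then G1 traces the edges. The cross-section shrinks linearly with z (the slice at the apex is degenerate and omitted).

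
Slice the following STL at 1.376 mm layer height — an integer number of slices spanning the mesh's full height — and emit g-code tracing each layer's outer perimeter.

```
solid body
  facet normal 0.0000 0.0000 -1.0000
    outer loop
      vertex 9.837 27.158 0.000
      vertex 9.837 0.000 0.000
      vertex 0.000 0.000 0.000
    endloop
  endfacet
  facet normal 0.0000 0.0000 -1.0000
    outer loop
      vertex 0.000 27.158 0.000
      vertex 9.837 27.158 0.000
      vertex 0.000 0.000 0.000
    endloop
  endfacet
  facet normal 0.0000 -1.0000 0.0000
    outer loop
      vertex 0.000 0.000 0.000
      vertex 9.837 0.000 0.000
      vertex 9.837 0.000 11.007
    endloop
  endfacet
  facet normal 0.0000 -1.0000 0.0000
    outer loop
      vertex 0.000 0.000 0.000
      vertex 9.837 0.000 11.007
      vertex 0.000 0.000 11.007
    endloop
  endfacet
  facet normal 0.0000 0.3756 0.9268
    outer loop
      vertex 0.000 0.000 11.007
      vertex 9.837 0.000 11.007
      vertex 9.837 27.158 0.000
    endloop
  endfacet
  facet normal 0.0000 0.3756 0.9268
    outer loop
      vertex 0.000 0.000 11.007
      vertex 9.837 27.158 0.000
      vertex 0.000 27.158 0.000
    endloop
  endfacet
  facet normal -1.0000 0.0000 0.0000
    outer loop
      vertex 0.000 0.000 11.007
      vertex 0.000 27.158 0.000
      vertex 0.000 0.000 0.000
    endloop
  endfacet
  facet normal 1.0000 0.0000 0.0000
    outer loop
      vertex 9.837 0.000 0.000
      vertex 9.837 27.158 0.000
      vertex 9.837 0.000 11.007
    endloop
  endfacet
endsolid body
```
; perimeter-only toolpath
G21 ; units = mm
G90 ; absolute positioning
G28 ; home
; layer 1
G0 Z1.376
G0 X0.000 Y0.000
G1 X9.837 Y0.000
G1 X9.837 Y23.763
G1 X0.000 Y23.763
G1 X0.000 Y0.000
; layer 2
G0 Z2.752
G0 X0.000 Y0.000
G1 X9.837 Y0.000
G1 X9.837 Y20.369
G1 X0.000 Y20.369
G1 X0.000 Y0.000
; layer 3
G0 Z4.128
G0 X0.000 Y0.000
G1 X9.837 Y0.000
G1 X9.837 Y16.974
G1 X0.000 Y16.974
G1 X0.000 Y0.000
; layer 4
G0 Z5.503
G0 X0.000 Y0.000
G1 X9.837 Y0.000
G1 X9.837 Y13.579
G1 X0.000 Y13.579
G1 X0.000 Y0.000
; layer 5
G0 Z6.879
G0 X0.000 Y0.000
G1 X9.837 Y0.000
G1 X9.837 Y10.184
G1 X0.000 Y10.184
G1 X0.000 Y0.000
; layer 6
G0 Z8.255
G0 X0.000 Y0.000
G1 X9.837 Y0.000
G1 X9.837 Y6.790
G1 X0.000 Y6.790
G1 X0.000 Y0.000
; layer 7
G0 Z9.631
G0 X0.000 Y0.000
G1 X9.837 Y0.000
G1 X9.837 Y3.395
G1 X0.000 Y3.395
G1 X0.000 Y0.000
M2 ; end

The solid is a wedge (ramp): 9.84 × 27.2 mm base, rising to 11 mm along the y=0 edge and sloping linearly to z=0 at y=27.2. Slicing at Δz = 1.376 mm — 8 equal slices spanning the solid's height, so layer i sits at z = i·h/8 — gives 7 non-empty perimeters. Each is a 4-segment closed polygon; G0 lifts to the layer z and rapids to the start vertex, then G1 traces the edges. The cross-section shrinks linearly with z (the slice at the apex is degenerate and omitted).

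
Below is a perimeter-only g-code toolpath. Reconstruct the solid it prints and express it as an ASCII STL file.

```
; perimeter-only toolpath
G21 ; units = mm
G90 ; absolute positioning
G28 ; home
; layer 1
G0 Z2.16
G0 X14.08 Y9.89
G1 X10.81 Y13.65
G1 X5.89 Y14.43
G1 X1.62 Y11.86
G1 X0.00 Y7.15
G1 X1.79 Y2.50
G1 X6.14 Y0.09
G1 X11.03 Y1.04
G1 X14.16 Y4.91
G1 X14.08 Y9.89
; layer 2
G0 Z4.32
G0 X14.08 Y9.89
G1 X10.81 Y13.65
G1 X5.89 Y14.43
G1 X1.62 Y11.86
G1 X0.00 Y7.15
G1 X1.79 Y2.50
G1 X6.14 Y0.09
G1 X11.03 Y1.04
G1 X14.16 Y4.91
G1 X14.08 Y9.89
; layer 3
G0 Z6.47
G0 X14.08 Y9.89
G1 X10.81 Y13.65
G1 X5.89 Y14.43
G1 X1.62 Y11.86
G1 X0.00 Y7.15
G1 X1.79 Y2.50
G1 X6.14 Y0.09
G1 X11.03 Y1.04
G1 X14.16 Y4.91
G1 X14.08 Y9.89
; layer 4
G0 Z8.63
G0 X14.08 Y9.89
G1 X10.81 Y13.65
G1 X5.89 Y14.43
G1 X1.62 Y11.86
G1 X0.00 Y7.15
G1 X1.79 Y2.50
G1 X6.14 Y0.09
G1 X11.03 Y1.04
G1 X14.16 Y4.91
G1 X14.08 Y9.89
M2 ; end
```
solid part
  facet normal 0.0000 0.0000 -1.0000
    outer loop
      vertex 5.89 14.43 0.00
      vertex 10.81 13.65 0.00
      vertex 14.08 9.89 0.00
    endloop
  endfacet
  facet normal 0.0000 0.0000 -1.0000
    outer loop
      vertex 1.62 11.86 0.00
      vertex 5.89 14.43 0.00
      vertex 14.08 9.89 0.00
    endloop
  endfacet
  facet normal 0.0000 0.0000 -1.0000
    outer loop
      vertex 0.00 7.15 0.00
      vertex 1.62 11.86 0.00
      vertex 14.08 9.89 0.00
    endloop
  endfacet
  facet normal 0.0000 0.0000 -1.0000
    outer loop
      vertex 1.79 2.50 0.00
      vertex 0.00 7.15 0.00
      vertex 14.08 9.89 0.00
    endloop
  endfacet
  facet normal 0.0000 0.0000 -1.0000
    outer loop
      vertex 6.14 0.09 0.00
      vertex 1.79 2.50 0.00
      vertex 14.08 9.89 0.00
    endloop
  endfacet
  facet normal 0.0000 0.0000 -1.0000
    outer loop
      vertex 11.03 1.04 0.00
      vertex 6.14 0.09 0.00
      vertex 14.08 9.89 0.00
    endloop
  endfacet
  facet normal 0.0000 0.0000 -1.0000
    outer loop
      vertex 14.16 4.91 0.00
      vertex 11.03 1.04 0.00
      vertex 14.08 9.89 0.00
    endloop
  endfacet
  facet normal 0.0000 0.0000 1.0000
    outer loop
      vertex 14.08 9.89 8.63
      vertex 10.81 13.65 8.63
      vertex 5.89 14.43 8.63
    endloop
  endfacet
  facet normal 0.0000 0.0000 1.0000
    outer loop
      vertex 14.08 9.89 8.63
      vertex 5.89 14.43 8.63
      vertex 1.62 11.86 8.63
    endloop
  endfacet
  facet normal 0.0000 0.0000 1.0000
    outer loop
      vertex 14.08 9.89 8.63
      vertex 1.62 11.86 8.63
      vertex 0.00 7.15 8.63
    endloop
  endfacet
  facet normal 0.0000 0.0000 1.0000
    outer loop
      vertex 14.08 9.89 8.63
      vertex 0.00 7.15 8.63
      vertex 1.79 2.50 8.63
    endloop
  endfacet
  facet normal 0.0000 0.0000 1.0000
    outer loop
      vertex 14.08 9.89 8.63
      vertex 1.79 2.50 8.63
      vertex 6.14 0.09 8.63
    endloop
  endfacet
  facet normal 0.0000 0.0000 1.0000
    outer loop
      vertex 14.08 9.89 8.63
      vertex 6.14 0.09 8.63
      vertex 11.03 1.04 8.63
    endloop
  endfacet
  facet normal 0.0000 0.0000 1.0000
    outer loop
      vertex 14.08 9.89 8.63
      vertex 11.03 1.04 8.63
      vertex 14.16 4.91 8.63
    endloop
  endfacet
  facet normal 0.7546 0.6562 0.0000
    outer loop
      vertex 14.08 9.89 0.00
      vertex 10.81 13.65 0.00
      vertex 10.81 13.65 8.63
    endloop
  endfacet
  facet normal 0.7546 0.6562 0.0000
    outer loop
      vertex 14.08 9.89 0.00
      vertex 10.81 13.65 8.63
      vertex 14.08 9.89 8.63
    endloop
  endfacet
  facet normal 0.1566 0.9877 0.0000
    outer loop
      vertex 10.81 13.65 0.00
      vertex 5.89 14.43 0.00
      vertex 5.89 14.43 8.63
    endloop
  endfacet
  facet normal 0.1566 0.9877 0.0000
    outer loop
      vertex 10.81 13.65 0.00
      vertex 5.89 14.43 8.63
      vertex 10.81 13.65 8.63
    endloop
  endfacet
  facet normal -0.5157 0.8568 0.0000
    outer loop
      vertex 5.89 14.43 0.00
      vertex 1.62 11.86 0.00
      vertex 1.62 11.86 8.63
    endloop
  endfacet
  facet normal -0.5157 0.8568 0.0000
    outer loop
      vertex 5.89 14.43 0.00
      vertex 1.62 11.86 8.63
      vertex 5.89 14.43 8.63
    endloop
  endfacet
  facet normal -0.9456 0.3252 0.0000
    outer loop
      vertex 1.62 11.86 0.00
      vertex 0.00 7.15 0.00
      vertex 0.00 7.15 8.63
    endloop
  endfacet
  facet normal -0.9456 0.3252 0.0000
    outer loop
      vertex 1.62 11.86 0.00
      vertex 0.00 7.15 8.63
      vertex 1.62 11.86 8.63
    endloop
  endfacet
  facet normal -0.9332 -0.3592 0.0000
    outer loop
      vertex 0.00 7.15 0.00
      vertex 1.79 2.50 0.00
      vertex 1.79 2.50 8.63
    endloop
  endfacet
  facet normal -0.9332 -0.3592 0.0000
    outer loop
      vertex 0.00 7.15 0.00
      vertex 1.79 2.50 8.63
      vertex 0.00 7.15 8.63
    endloop
  endfacet
  facet normal -0.4846 -0.8747 0.0000
    outer loop
      vertex 1.79 2.50 0.00
      vertex 6.14 0.09 0.00
      vertex 6.14 0.09 8.63
    endloop
  endfacet
  facet normal -0.4846 -0.8747 0.0000
    outer loop
      vertex 1.79 2.50 0.00
      vertex 6.14 0.09 8.63
      vertex 1.79 2.50 8.63
    endloop
  endfacet
  facet normal 0.1907 -0.9816 0.0000
    outer loop
      vertex 6.14 0.09 0.00
      vertex 11.03 1.04 0.00
      vertex 11.03 1.04 8.63
    endloop
  endfacet
  facet normal 0.1907 -0.9816 0.0000
    outer loop
      vertex 6.14 0.09 0.00
      vertex 11.03 1.04 8.63
      vertex 6.14 0.09 8.63
    endloop
  endfacet
  facet normal 0.7775 -0.6289 0.0000
    outer loop
      vertex 11.03 1.04 0.00
      vertex 14.16 4.91 0.00
      vertex 14.16 4.91 8.63
    endloop
  endfacet
  facet normal 0.7775 -0.6289 0.0000
    outer loop
      vertex 11.03 1.04 0.00
      vertex 14.16 4.91 8.63
      vertex 11.03 1.04 8.63
    endloop
  endfacet
  facet normal 0.9999 0.0161 0.0000
    outer loop
      vertex 14.16 4.91 0.00
      vertex 14.08 9.89 0.00
      vertex 14.08 9.89 8.63
    endloop
  endfacet
  facet normal 0.9999 0.0161 0.0000
    outer loop
      vertex 14.16 4.91 0.00
      vertex 14.08 9.89 8.63
      vertex 14.16 4.91 8.63
    endloop
  endfacet
endsolid part

The G0 Z moves step by Δz≈2.16 mm. Every layer's G1 loop is the same polygon, so the solid is a straight extrusion of it from z=0 to z≈8.63. Closing with flat bottom and top caps and triangulating gives 32 facets — a regular 9-sided prism (a cylinder approximated with 9 flat sides), circumscribed radius ≈ 7.28 mm, height ≈ 8.63 mm.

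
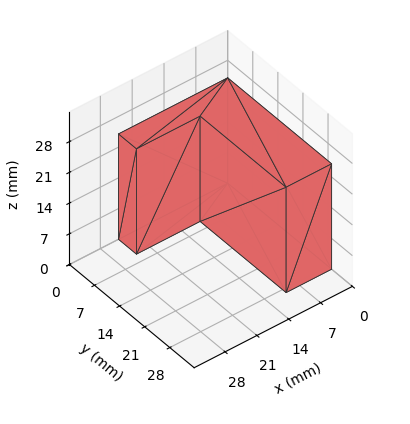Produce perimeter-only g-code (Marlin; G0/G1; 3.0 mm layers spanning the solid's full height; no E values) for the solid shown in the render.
Reading the render: the shape is an L-shaped prism: outer 24 × 29 mm, arm thicknesses ≈ 5 mm (horizontal) and 10 mm (vertical), extruded 24 mm in z (dimensions read to the nearest mm from the axis ticks). For the g-code, the solid's height is divided into equal slices at the stated Δz and each level perimeter traced with G1 moves after a G0 lift.

; perimeter-only toolpath
G21 ; units = mm
G90 ; absolute positioning
G28 ; home
; layer 1
G0 Z3.0
G0 X0.0 Y0.0
G1 X24.0 Y0.0
G1 X24.0 Y5.0
G1 X10.0 Y5.0
G1 X10.0 Y29.0
G1 X0.0 Y29.0
G1 X0.0 Y0.0
; layer 2
G0 Z6.0
G0 X0.0 Y0.0
G1 X24.0 Y0.0
G1 X24.0 Y5.0
G1 X10.0 Y5.0
G1 X10.0 Y29.0
G1 X0.0 Y29.0
G1 X0.0 Y0.0
; layer 3
G0 Z9.0
G0 X0.0 Y0.0
G1 X24.0 Y0.0
G1 X24.0 Y5.0
G1 X10.0 Y5.0
G1 X10.0 Y29.0
G1 X0.0 Y29.0
G1 X0.0 Y0.0
; layer 4
G0 Z12.0
G0 X0.0 Y0.0
G1 X24.0 Y0.0
G1 X24.0 Y5.0
G1 X10.0 Y5.0
G1 X10.0 Y29.0
G1 X0.0 Y29.0
G1 X0.0 Y0.0
; layer 5
G0 Z15.0
G0 X0.0 Y0.0
G1 X24.0 Y0.0
G1 X24.0 Y5.0
G1 X10.0 Y5.0
G1 X10.0 Y29.0
G1 X0.0 Y29.0
G1 X0.0 Y0.0
; layer 6
G0 Z18.0
G0 X0.0 Y0.0
G1 X24.0 Y0.0
G1 X24.0 Y5.0
G1 X10.0 Y5.0
G1 X10.0 Y29.0
G1 X0.0 Y29.0
G1 X0.0 Y0.0
; layer 7
G0 Z21.0
G0 X0.0 Y0.0
G1 X24.0 Y0.0
G1 X24.0 Y5.0
G1 X10.0 Y5.0
G1 X10.0 Y29.0
G1 X0.0 Y29.0
G1 X0.0 Y0.0
; layer 8
G0 Z24.0
G0 X0.0 Y0.0
G1 X24.0 Y0.0
G1 X24.0 Y5.0
G1 X10.0 Y5.0
G1 X10.0 Y29.0
G1 X0.0 Y29.0
G1 X0.0 Y0.0
M2 ; end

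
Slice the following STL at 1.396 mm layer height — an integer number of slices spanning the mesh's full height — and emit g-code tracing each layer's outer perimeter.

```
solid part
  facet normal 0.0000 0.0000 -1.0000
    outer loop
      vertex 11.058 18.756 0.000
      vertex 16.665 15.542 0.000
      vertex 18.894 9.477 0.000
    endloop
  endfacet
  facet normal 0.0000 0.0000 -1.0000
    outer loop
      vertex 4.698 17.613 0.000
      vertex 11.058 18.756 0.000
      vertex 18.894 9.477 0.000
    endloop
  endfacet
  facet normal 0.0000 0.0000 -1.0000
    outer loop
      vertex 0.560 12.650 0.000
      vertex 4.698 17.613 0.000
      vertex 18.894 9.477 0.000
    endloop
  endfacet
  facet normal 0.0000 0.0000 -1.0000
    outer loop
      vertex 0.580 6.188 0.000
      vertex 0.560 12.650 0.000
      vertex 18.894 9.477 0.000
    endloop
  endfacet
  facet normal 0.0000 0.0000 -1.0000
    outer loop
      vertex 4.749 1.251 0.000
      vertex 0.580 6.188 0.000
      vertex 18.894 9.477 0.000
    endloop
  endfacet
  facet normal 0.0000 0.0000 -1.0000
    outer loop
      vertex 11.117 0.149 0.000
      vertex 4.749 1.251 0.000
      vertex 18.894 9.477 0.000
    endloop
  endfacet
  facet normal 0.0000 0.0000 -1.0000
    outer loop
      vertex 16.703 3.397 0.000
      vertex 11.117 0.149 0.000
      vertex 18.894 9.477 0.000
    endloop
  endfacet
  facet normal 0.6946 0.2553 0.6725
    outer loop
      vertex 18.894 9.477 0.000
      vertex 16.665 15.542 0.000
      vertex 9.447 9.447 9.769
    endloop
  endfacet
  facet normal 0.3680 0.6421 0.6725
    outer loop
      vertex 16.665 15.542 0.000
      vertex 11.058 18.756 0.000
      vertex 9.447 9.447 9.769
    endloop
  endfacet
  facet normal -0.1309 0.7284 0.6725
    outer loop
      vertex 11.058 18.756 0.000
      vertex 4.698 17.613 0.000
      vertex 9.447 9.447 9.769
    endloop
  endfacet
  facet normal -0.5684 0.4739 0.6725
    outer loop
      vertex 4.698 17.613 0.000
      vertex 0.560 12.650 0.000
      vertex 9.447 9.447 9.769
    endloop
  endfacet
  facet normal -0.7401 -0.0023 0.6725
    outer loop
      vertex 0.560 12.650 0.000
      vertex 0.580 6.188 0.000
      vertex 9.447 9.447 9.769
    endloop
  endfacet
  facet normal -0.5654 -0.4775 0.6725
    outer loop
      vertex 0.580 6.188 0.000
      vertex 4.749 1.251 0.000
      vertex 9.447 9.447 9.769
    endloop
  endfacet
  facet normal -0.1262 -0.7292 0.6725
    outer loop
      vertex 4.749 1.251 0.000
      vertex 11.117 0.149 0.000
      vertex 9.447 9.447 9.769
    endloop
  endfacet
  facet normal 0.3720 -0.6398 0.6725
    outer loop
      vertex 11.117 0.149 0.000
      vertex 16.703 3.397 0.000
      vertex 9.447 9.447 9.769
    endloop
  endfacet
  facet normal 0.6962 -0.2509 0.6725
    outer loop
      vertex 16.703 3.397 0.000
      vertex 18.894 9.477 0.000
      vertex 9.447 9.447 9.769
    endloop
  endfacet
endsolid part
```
; perimeter-only toolpath
G21 ; units = mm
G90 ; absolute positioning
G28 ; home
; layer 1
G0 Z1.396
G0 X17.544 Y9.473
G1 X15.634 Y14.671
G1 X10.828 Y17.426
G1 X5.376 Y16.446
G1 X1.830 Y12.192
G1 X1.847 Y6.654
G1 X5.420 Y2.422
G1 X10.878 Y1.477
G1 X15.666 Y4.261
G1 X17.544 Y9.473
; layer 2
G0 Z2.791
G0 X16.195 Y9.468
G1 X14.603 Y13.801
G1 X10.598 Y16.096
G1 X6.055 Y15.280
G1 X3.099 Y11.735
G1 X3.113 Y7.119
G1 X6.091 Y3.593
G1 X10.640 Y2.806
G1 X14.630 Y5.126
G1 X16.195 Y9.468
; layer 3
G0 Z4.187
G0 X14.845 Y9.464
G1 X13.572 Y12.930
G1 X10.368 Y14.766
G1 X6.733 Y14.113
G1 X4.369 Y11.277
G1 X4.380 Y7.585
G1 X6.762 Y4.764
G1 X10.401 Y4.134
G1 X13.593 Y5.990
G1 X14.845 Y9.464
; layer 4
G0 Z5.582
G0 X13.496 Y9.460
G1 X12.540 Y12.059
G1 X10.137 Y13.437
G1 X7.412 Y12.947
G1 X5.638 Y10.820
G1 X5.647 Y8.050
G1 X7.434 Y5.934
G1 X10.163 Y5.462
G1 X12.557 Y6.854
G1 X13.496 Y9.460
; layer 5
G0 Z6.978
G0 X12.146 Y9.456
G1 X11.509 Y11.188
G1 X9.907 Y12.107
G1 X8.090 Y11.780
G1 X6.908 Y10.362
G1 X6.914 Y8.516
G1 X8.105 Y7.105
G1 X9.924 Y6.790
G1 X11.520 Y7.718
G1 X12.146 Y9.456
; layer 6
G0 Z8.373
G0 X10.797 Y9.451
G1 X10.478 Y10.318
G1 X9.677 Y10.777
G1 X8.769 Y10.614
G1 X8.177 Y9.905
G1 X8.180 Y8.981
G1 X8.776 Y8.276
G1 X9.686 Y8.119
G1 X10.484 Y8.583
G1 X10.797 Y9.451
M2 ; end

The solid is a regular 9-sided pyramid, base circumscribed radius ≈ 9.45 mm, apex at z ≈ 9.77 mm. Slicing at Δz = 1.396 mm — 7 equal slices spanning the solid's height, so layer i sits at z = i·h/7 — gives 6 non-empty perimeters. Each is a 9-segment closed polygon; G0 lifts to the layer z and rapids to the start vertex, then G1 traces the edges. The cross-section shrinks linearly with z (the slice at the apex is degenerate and omitted).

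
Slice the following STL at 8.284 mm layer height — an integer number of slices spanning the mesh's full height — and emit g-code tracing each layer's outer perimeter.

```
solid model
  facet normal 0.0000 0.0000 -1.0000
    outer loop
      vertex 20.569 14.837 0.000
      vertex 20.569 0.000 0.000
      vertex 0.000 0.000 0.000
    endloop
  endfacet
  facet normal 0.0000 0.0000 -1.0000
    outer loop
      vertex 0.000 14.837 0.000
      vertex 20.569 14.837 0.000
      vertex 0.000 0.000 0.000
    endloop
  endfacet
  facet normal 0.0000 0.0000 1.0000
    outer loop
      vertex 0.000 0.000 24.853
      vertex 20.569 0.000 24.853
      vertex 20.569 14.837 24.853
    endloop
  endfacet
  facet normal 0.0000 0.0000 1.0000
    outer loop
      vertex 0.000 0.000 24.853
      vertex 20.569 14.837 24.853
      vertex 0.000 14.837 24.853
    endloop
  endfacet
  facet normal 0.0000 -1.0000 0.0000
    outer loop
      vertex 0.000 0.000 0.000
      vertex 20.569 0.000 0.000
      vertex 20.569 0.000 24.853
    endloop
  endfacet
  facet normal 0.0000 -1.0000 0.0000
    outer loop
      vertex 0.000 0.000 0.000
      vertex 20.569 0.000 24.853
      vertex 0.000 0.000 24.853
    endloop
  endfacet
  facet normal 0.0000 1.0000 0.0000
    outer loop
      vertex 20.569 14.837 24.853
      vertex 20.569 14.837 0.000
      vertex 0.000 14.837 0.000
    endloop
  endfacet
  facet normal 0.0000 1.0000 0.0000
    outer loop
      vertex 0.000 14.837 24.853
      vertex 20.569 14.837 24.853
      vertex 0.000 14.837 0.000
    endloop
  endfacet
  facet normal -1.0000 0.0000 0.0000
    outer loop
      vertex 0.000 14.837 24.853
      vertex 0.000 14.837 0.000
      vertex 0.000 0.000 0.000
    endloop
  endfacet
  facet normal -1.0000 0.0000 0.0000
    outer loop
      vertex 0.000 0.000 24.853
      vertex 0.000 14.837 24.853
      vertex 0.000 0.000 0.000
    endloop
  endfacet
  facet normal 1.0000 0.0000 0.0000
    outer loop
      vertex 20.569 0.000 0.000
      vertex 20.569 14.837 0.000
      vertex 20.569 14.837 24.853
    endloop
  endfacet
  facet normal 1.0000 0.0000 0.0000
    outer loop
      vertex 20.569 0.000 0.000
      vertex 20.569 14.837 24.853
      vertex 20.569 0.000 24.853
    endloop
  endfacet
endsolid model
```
; perimeter-only toolpath
G21 ; units = mm
G90 ; absolute positioning
G28 ; home
; layer 1
G0 Z8.284
G0 X0.000 Y0.000
G1 X20.569 Y0.000
G1 X20.569 Y14.837
G1 X0.000 Y14.837
G1 X0.000 Y0.000
; layer 2
G0 Z16.569
G0 X0.000 Y0.000
G1 X20.569 Y0.000
G1 X20.569 Y14.837
G1 X0.000 Y14.837
G1 X0.000 Y0.000
; layer 3
G0 Z24.853
G0 X0.000 Y0.000
G1 X20.569 Y0.000
G1 X20.569 Y14.837
G1 X0.000 Y14.837
G1 X0.000 Y0.000
M2 ; end

The solid is a rectangular box, roughly 20.6 × 14.8 mm footprint and 24.9 mm tall. Slicing at Δz = 8.284 mm — 3 equal slices spanning the solid's height, so layer i sits at z = i·h/3 — gives 3 non-empty perimeters. Each is a 4-segment closed polygon; G0 lifts to the layer z and rapids to the start vertex, then G1 traces the edges.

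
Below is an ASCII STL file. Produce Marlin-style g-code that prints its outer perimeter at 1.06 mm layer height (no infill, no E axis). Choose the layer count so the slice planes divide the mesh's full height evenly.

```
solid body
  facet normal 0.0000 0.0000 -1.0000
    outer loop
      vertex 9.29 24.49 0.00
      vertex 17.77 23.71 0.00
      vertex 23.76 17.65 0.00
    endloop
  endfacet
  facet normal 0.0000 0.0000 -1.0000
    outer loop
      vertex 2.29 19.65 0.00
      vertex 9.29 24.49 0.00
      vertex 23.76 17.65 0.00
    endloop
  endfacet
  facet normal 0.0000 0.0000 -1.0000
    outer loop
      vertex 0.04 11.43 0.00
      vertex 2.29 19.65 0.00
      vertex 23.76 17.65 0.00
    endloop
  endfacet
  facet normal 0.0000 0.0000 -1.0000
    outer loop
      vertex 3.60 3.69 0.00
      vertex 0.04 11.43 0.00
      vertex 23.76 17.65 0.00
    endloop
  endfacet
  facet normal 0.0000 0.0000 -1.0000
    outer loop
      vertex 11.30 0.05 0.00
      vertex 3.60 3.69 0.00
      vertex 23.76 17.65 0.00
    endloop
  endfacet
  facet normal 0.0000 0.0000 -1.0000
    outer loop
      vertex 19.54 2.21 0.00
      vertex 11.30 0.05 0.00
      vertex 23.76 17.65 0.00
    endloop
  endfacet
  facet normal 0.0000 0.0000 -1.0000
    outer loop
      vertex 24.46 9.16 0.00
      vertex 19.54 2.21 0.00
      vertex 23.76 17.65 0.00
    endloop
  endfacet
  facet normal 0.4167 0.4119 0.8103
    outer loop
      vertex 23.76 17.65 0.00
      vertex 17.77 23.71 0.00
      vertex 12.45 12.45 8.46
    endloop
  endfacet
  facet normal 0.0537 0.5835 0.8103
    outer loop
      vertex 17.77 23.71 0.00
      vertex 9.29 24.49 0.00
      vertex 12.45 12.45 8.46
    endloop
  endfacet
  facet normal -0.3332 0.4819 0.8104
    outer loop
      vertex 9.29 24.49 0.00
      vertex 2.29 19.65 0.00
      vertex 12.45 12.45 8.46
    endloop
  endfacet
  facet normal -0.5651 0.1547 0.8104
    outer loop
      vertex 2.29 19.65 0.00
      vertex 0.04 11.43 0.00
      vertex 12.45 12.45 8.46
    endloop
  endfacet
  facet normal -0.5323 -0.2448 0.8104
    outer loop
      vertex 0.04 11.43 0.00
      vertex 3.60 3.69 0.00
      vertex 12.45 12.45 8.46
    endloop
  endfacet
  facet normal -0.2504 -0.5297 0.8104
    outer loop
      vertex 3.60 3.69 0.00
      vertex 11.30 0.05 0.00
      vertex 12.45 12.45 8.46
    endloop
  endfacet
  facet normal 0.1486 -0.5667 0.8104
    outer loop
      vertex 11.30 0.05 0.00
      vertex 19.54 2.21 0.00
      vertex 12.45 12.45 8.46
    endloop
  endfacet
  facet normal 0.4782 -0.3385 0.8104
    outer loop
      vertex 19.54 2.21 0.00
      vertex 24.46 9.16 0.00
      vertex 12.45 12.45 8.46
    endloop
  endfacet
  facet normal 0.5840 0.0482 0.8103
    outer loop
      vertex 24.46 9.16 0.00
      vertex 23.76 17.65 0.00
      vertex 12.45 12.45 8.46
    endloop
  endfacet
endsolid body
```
; perimeter-only toolpath
G21 ; units = mm
G90 ; absolute positioning
G28 ; home
; layer 1
G0 Z1.06
G0 X22.35 Y17.00
G1 X17.11 Y22.30
G1 X9.69 Y22.98
G1 X3.56 Y18.75
G1 X1.59 Y11.56
G1 X4.71 Y4.79
G1 X11.44 Y1.60
G1 X18.65 Y3.49
G1 X22.96 Y9.57
G1 X22.35 Y17.00
; layer 2
G0 Z2.12
G0 X20.93 Y16.35
G1 X16.44 Y20.89
G1 X10.08 Y21.48
G1 X4.83 Y17.85
G1 X3.14 Y11.68
G1 X5.81 Y5.88
G1 X11.59 Y3.15
G1 X17.77 Y4.77
G1 X21.46 Y9.98
G1 X20.93 Y16.35
; layer 3
G0 Z3.17
G0 X19.52 Y15.70
G1 X15.77 Y19.49
G1 X10.47 Y19.97
G1 X6.10 Y16.95
G1 X4.69 Y11.81
G1 X6.92 Y6.97
G1 X11.73 Y4.70
G1 X16.88 Y6.05
G1 X19.96 Y10.39
G1 X19.52 Y15.70
; layer 4
G0 Z4.23
G0 X18.11 Y15.05
G1 X15.11 Y18.08
G1 X10.87 Y18.47
G1 X7.37 Y16.05
G1 X6.24 Y11.94
G1 X8.03 Y8.07
G1 X11.88 Y6.25
G1 X15.99 Y7.33
G1 X18.45 Y10.80
G1 X18.11 Y15.05
; layer 5
G0 Z5.29
G0 X16.69 Y14.40
G1 X14.45 Y16.67
G1 X11.27 Y16.96
G1 X8.64 Y15.15
G1 X7.80 Y12.07
G1 X9.13 Y9.16
G1 X12.02 Y7.80
G1 X15.11 Y8.61
G1 X16.95 Y11.22
G1 X16.69 Y14.40
; layer 6
G0 Z6.35
G0 X15.28 Y13.75
G1 X13.78 Y15.26
G1 X11.66 Y15.46
G1 X9.91 Y14.25
G1 X9.35 Y12.19
G1 X10.24 Y10.26
G1 X12.16 Y9.35
G1 X14.22 Y9.89
G1 X15.45 Y11.63
G1 X15.28 Y13.75
; layer 7
G0 Z7.40
G0 X13.86 Y13.10
G1 X13.11 Y13.86
G1 X12.05 Y13.95
G1 X11.18 Y13.35
G1 X10.90 Y12.32
G1 X11.34 Y11.35
G1 X12.31 Y10.90
G1 X13.34 Y11.17
G1 X13.95 Y12.04
G1 X13.86 Y13.10
M2 ; end

The solid is a regular 9-sided pyramid, base circumscribed radius ≈ 12.4 mm, apex at z ≈ 8.46 mm. Slicing at Δz = 1.06 mm — 8 equal slices spanning the solid's height, so layer i sits at z = i·h/8 — gives 7 non-empty perimeters. Each is a 9-segment closed polygon; G0 lifts to the layer z and rapids to the start vertex, then G1 traces the edges. The cross-section shrinks linearly with z (the slice at the apex is degenerate and omitted).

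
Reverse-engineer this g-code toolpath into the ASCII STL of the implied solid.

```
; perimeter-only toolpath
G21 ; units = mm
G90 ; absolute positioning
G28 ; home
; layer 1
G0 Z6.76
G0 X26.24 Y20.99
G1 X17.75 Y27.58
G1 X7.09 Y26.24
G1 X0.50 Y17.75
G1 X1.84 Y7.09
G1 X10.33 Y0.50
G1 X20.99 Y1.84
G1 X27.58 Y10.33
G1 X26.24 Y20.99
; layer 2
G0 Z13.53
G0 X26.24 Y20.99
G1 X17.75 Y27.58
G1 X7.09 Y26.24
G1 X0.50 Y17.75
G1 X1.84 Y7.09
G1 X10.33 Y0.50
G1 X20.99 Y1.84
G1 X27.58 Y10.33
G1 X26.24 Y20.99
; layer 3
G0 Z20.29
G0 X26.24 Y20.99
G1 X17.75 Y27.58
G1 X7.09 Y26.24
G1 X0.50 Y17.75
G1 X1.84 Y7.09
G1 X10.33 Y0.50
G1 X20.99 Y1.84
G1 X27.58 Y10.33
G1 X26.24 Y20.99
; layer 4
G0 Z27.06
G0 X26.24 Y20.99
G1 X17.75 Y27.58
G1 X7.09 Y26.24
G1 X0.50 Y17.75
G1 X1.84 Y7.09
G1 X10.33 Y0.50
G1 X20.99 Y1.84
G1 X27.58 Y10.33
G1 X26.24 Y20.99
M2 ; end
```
solid part
  facet normal 0.0000 0.0000 -1.0000
    outer loop
      vertex 7.09 26.24 0.00
      vertex 17.75 27.58 0.00
      vertex 26.24 20.99 0.00
    endloop
  endfacet
  facet normal 0.0000 0.0000 -1.0000
    outer loop
      vertex 0.50 17.75 0.00
      vertex 7.09 26.24 0.00
      vertex 26.24 20.99 0.00
    endloop
  endfacet
  facet normal 0.0000 0.0000 -1.0000
    outer loop
      vertex 1.84 7.09 0.00
      vertex 0.50 17.75 0.00
      vertex 26.24 20.99 0.00
    endloop
  endfacet
  facet normal 0.0000 0.0000 -1.0000
    outer loop
      vertex 10.33 0.50 0.00
      vertex 1.84 7.09 0.00
      vertex 26.24 20.99 0.00
    endloop
  endfacet
  facet normal 0.0000 0.0000 -1.0000
    outer loop
      vertex 20.99 1.84 0.00
      vertex 10.33 0.50 0.00
      vertex 26.24 20.99 0.00
    endloop
  endfacet
  facet normal 0.0000 0.0000 -1.0000
    outer loop
      vertex 27.58 10.33 0.00
      vertex 20.99 1.84 0.00
      vertex 26.24 20.99 0.00
    endloop
  endfacet
  facet normal 0.0000 0.0000 1.0000
    outer loop
      vertex 26.24 20.99 27.06
      vertex 17.75 27.58 27.06
      vertex 7.09 26.24 27.06
    endloop
  endfacet
  facet normal 0.0000 0.0000 1.0000
    outer loop
      vertex 26.24 20.99 27.06
      vertex 7.09 26.24 27.06
      vertex 0.50 17.75 27.06
    endloop
  endfacet
  facet normal 0.0000 0.0000 1.0000
    outer loop
      vertex 26.24 20.99 27.06
      vertex 0.50 17.75 27.06
      vertex 1.84 7.09 27.06
    endloop
  endfacet
  facet normal 0.0000 0.0000 1.0000
    outer loop
      vertex 26.24 20.99 27.06
      vertex 1.84 7.09 27.06
      vertex 10.33 0.50 27.06
    endloop
  endfacet
  facet normal 0.0000 0.0000 1.0000
    outer loop
      vertex 26.24 20.99 27.06
      vertex 10.33 0.50 27.06
      vertex 20.99 1.84 27.06
    endloop
  endfacet
  facet normal 0.0000 0.0000 1.0000
    outer loop
      vertex 26.24 20.99 27.06
      vertex 20.99 1.84 27.06
      vertex 27.58 10.33 27.06
    endloop
  endfacet
  facet normal 0.6132 0.7900 0.0000
    outer loop
      vertex 26.24 20.99 0.00
      vertex 17.75 27.58 0.00
      vertex 17.75 27.58 27.06
    endloop
  endfacet
  facet normal 0.6132 0.7900 0.0000
    outer loop
      vertex 26.24 20.99 0.00
      vertex 17.75 27.58 27.06
      vertex 26.24 20.99 27.06
    endloop
  endfacet
  facet normal -0.1247 0.9922 0.0000
    outer loop
      vertex 17.75 27.58 0.00
      vertex 7.09 26.24 0.00
      vertex 7.09 26.24 27.06
    endloop
  endfacet
  facet normal -0.1247 0.9922 0.0000
    outer loop
      vertex 17.75 27.58 0.00
      vertex 7.09 26.24 27.06
      vertex 17.75 27.58 27.06
    endloop
  endfacet
  facet normal -0.7900 0.6132 0.0000
    outer loop
      vertex 7.09 26.24 0.00
      vertex 0.50 17.75 0.00
      vertex 0.50 17.75 27.06
    endloop
  endfacet
  facet normal -0.7900 0.6132 0.0000
    outer loop
      vertex 7.09 26.24 0.00
      vertex 0.50 17.75 27.06
      vertex 7.09 26.24 27.06
    endloop
  endfacet
  facet normal -0.9922 -0.1247 0.0000
    outer loop
      vertex 0.50 17.75 0.00
      vertex 1.84 7.09 0.00
      vertex 1.84 7.09 27.06
    endloop
  endfacet
  facet normal -0.9922 -0.1247 0.0000
    outer loop
      vertex 0.50 17.75 0.00
      vertex 1.84 7.09 27.06
      vertex 0.50 17.75 27.06
    endloop
  endfacet
  facet normal -0.6132 -0.7900 0.0000
    outer loop
      vertex 1.84 7.09 0.00
      vertex 10.33 0.50 0.00
      vertex 10.33 0.50 27.06
    endloop
  endfacet
  facet normal -0.6132 -0.7900 0.0000
    outer loop
      vertex 1.84 7.09 0.00
      vertex 10.33 0.50 27.06
      vertex 1.84 7.09 27.06
    endloop
  endfacet
  facet normal 0.1247 -0.9922 0.0000
    outer loop
      vertex 10.33 0.50 0.00
      vertex 20.99 1.84 0.00
      vertex 20.99 1.84 27.06
    endloop
  endfacet
  facet normal 0.1247 -0.9922 0.0000
    outer loop
      vertex 10.33 0.50 0.00
      vertex 20.99 1.84 27.06
      vertex 10.33 0.50 27.06
    endloop
  endfacet
  facet normal 0.7900 -0.6132 0.0000
    outer loop
      vertex 20.99 1.84 0.00
      vertex 27.58 10.33 0.00
      vertex 27.58 10.33 27.06
    endloop
  endfacet
  facet normal 0.7900 -0.6132 0.0000
    outer loop
      vertex 20.99 1.84 0.00
      vertex 27.58 10.33 27.06
      vertex 20.99 1.84 27.06
    endloop
  endfacet
  facet normal 0.9922 0.1247 0.0000
    outer loop
      vertex 27.58 10.33 0.00
      vertex 26.24 20.99 0.00
      vertex 26.24 20.99 27.06
    endloop
  endfacet
  facet normal 0.9922 0.1247 0.0000
    outer loop
      vertex 27.58 10.33 0.00
      vertex 26.24 20.99 27.06
      vertex 27.58 10.33 27.06
    endloop
  endfacet
endsolid part

The G0 Z moves step by Δz≈6.76 mm. Every layer's G1 loop is the same polygon, so the solid is a straight extrusion of it from z=0 to z≈27.1. Closing with flat bottom and top caps and triangulating gives 28 facets — a regular 8-sided prism (a cylinder approximated with 8 flat sides), circumscribed radius ≈ 14 mm, height ≈ 27.1 mm.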